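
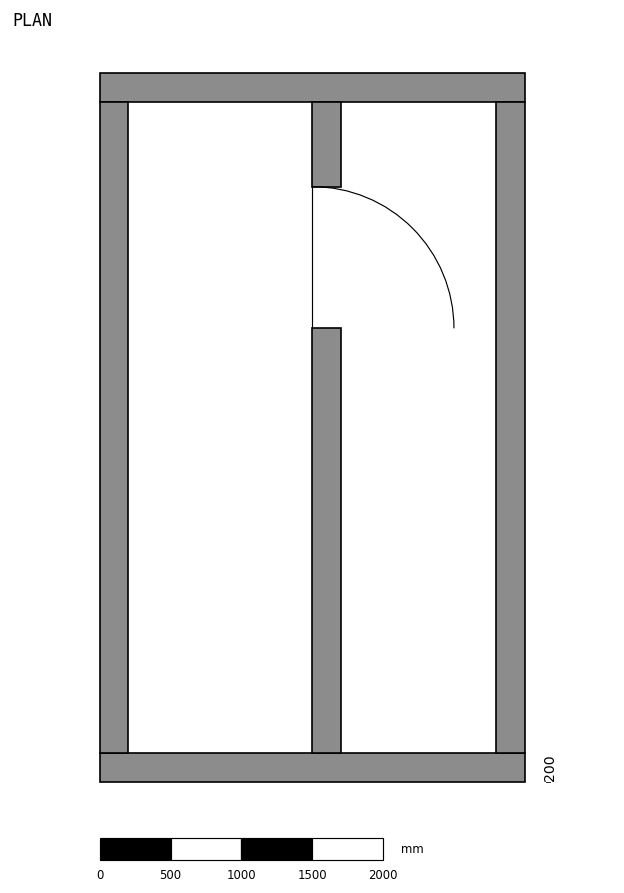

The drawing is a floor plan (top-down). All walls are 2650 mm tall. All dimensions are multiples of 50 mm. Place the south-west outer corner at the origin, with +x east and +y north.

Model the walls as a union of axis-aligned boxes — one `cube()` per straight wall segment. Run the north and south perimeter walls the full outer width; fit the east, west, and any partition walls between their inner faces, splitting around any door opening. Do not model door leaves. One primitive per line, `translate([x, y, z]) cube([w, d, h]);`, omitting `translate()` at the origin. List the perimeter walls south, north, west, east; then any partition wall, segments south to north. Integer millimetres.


cube([3000, 200, 2650]);
translate([0, 4800, 0]) cube([3000, 200, 2650]);
translate([0, 200, 0]) cube([200, 4600, 2650]);
translate([2800, 200, 0]) cube([200, 4600, 2650]);
translate([1500, 200, 0]) cube([200, 3000, 2650]);
translate([1500, 4200, 0]) cube([200, 600, 2650]);


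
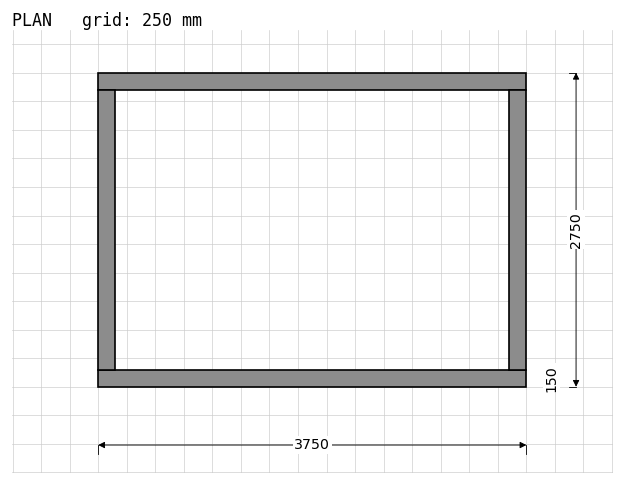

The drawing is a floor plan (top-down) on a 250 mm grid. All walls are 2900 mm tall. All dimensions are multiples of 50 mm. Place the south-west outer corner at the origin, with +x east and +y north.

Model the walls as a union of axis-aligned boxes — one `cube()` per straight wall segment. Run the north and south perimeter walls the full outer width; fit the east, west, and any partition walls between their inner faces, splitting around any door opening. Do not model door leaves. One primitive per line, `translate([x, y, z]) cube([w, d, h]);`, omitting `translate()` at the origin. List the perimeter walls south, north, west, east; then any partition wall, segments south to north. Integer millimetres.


cube([3750, 150, 2900]);
translate([0, 2600, 0]) cube([3750, 150, 2900]);
translate([0, 150, 0]) cube([150, 2450, 2900]);
translate([3600, 150, 0]) cube([150, 2450, 2900]);


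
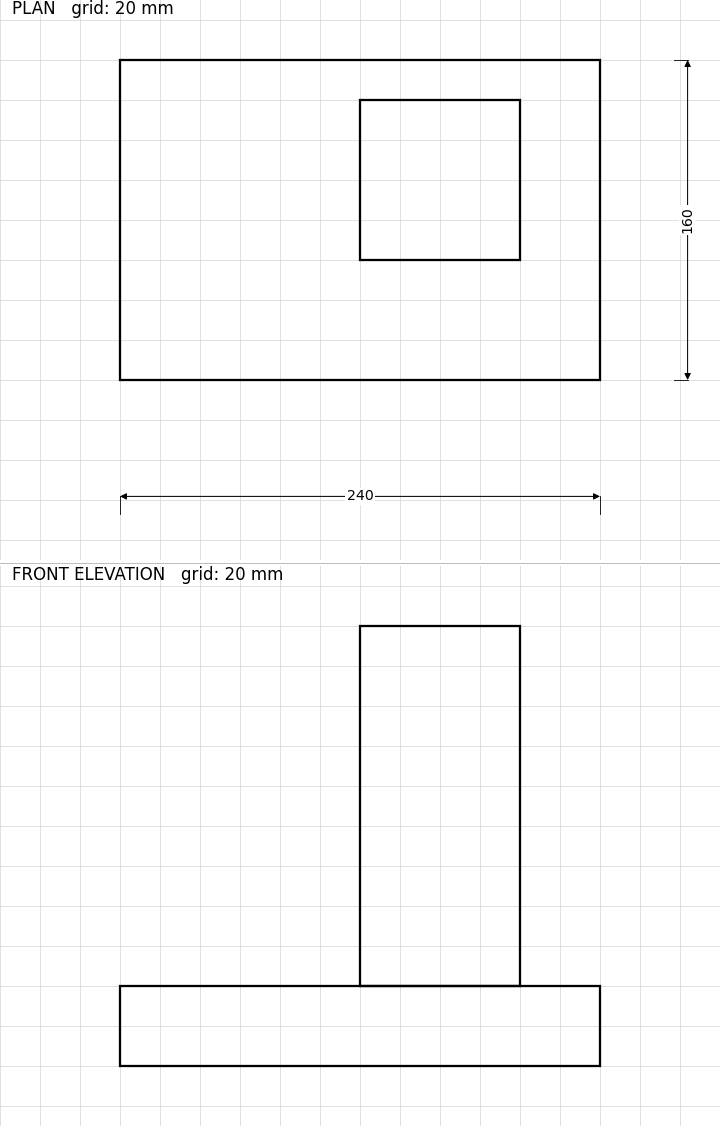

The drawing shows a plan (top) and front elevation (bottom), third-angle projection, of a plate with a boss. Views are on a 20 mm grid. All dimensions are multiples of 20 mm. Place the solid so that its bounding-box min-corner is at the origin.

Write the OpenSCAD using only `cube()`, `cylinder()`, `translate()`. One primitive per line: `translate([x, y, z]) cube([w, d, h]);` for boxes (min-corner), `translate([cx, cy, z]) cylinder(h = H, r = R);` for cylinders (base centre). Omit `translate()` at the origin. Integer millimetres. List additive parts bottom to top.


cube([240, 160, 40]);
translate([120, 60, 40]) cube([80, 80, 180]);


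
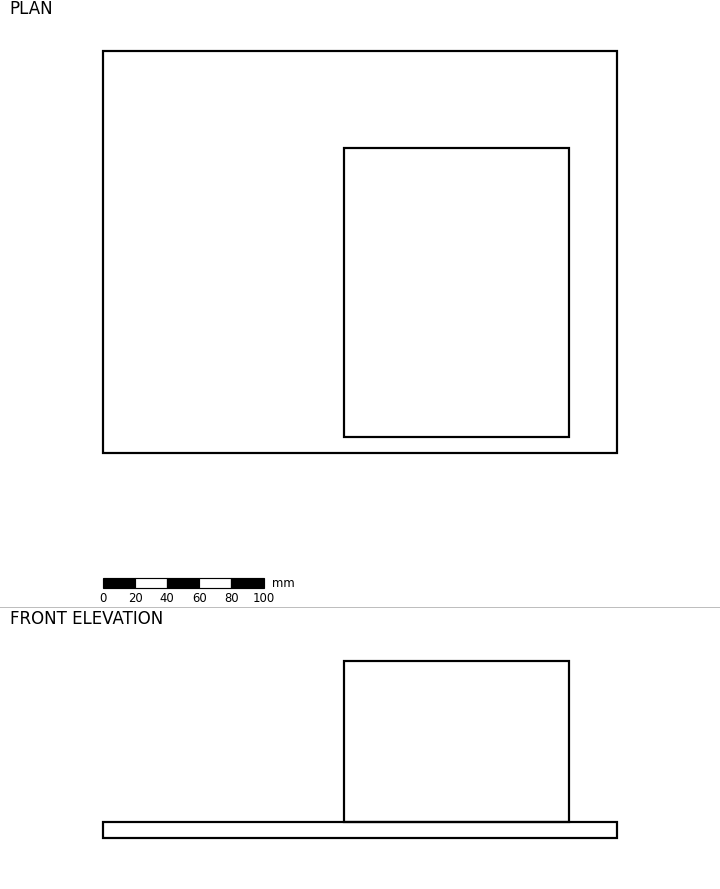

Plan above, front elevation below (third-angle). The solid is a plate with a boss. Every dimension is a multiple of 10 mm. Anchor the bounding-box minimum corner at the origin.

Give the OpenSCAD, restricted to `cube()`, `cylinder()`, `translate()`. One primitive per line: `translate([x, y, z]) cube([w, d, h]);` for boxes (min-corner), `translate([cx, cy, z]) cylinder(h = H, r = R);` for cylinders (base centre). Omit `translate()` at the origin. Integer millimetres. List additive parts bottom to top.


cube([320, 250, 10]);
translate([150, 10, 10]) cube([140, 180, 100]);


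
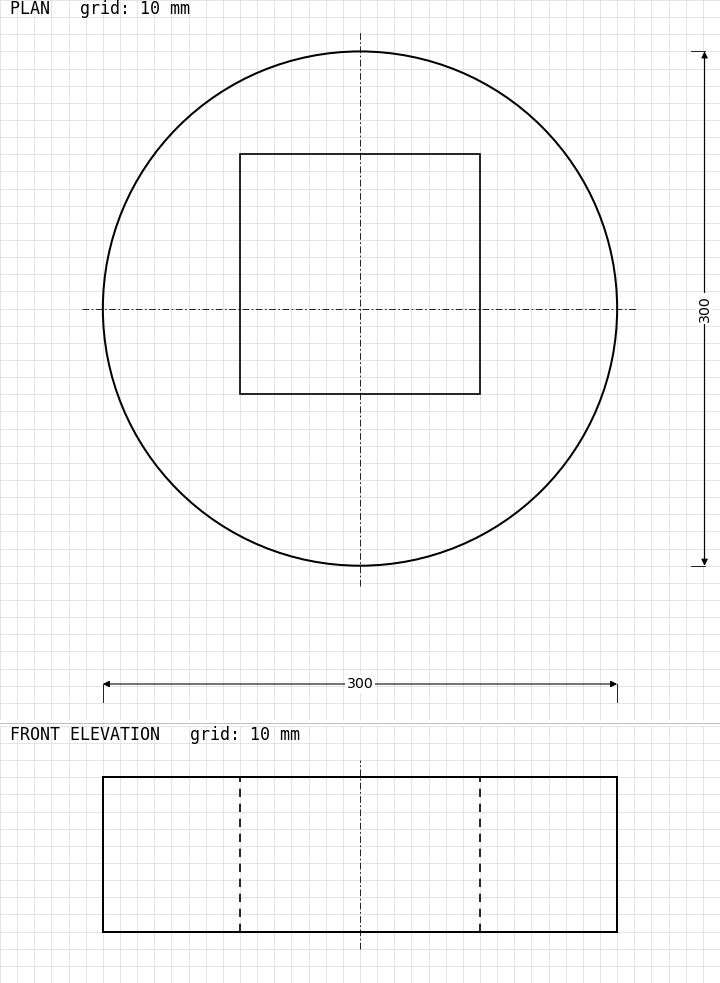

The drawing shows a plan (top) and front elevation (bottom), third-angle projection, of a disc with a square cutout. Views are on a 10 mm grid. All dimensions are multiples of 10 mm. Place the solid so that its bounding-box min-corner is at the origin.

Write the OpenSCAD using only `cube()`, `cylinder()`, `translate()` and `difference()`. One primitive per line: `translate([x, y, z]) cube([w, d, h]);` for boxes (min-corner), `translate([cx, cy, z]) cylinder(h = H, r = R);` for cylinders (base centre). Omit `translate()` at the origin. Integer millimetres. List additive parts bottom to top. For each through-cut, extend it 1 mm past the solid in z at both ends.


difference() {
  translate([150, 150, 0]) cylinder(h = 90, r = 150);
  translate([80, 100, -1]) cube([140, 140, 92]);
}


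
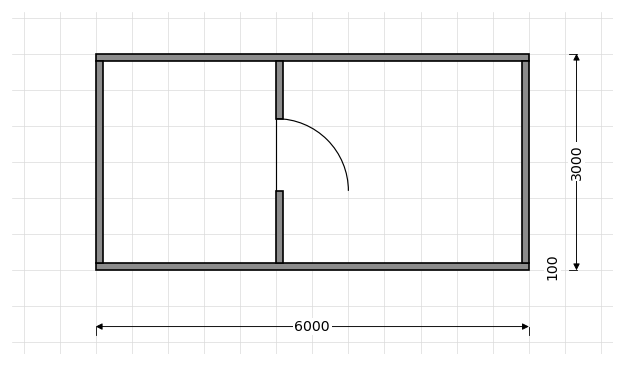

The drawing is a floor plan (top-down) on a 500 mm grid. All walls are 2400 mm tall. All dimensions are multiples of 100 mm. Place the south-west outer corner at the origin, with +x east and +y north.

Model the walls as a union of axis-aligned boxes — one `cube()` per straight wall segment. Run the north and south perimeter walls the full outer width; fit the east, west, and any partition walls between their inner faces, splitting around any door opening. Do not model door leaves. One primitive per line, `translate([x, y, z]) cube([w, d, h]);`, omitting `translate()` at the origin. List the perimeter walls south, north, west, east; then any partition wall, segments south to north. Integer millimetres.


cube([6000, 100, 2400]);
translate([0, 2900, 0]) cube([6000, 100, 2400]);
translate([0, 100, 0]) cube([100, 2800, 2400]);
translate([5900, 100, 0]) cube([100, 2800, 2400]);
translate([2500, 100, 0]) cube([100, 1000, 2400]);
translate([2500, 2100, 0]) cube([100, 800, 2400]);


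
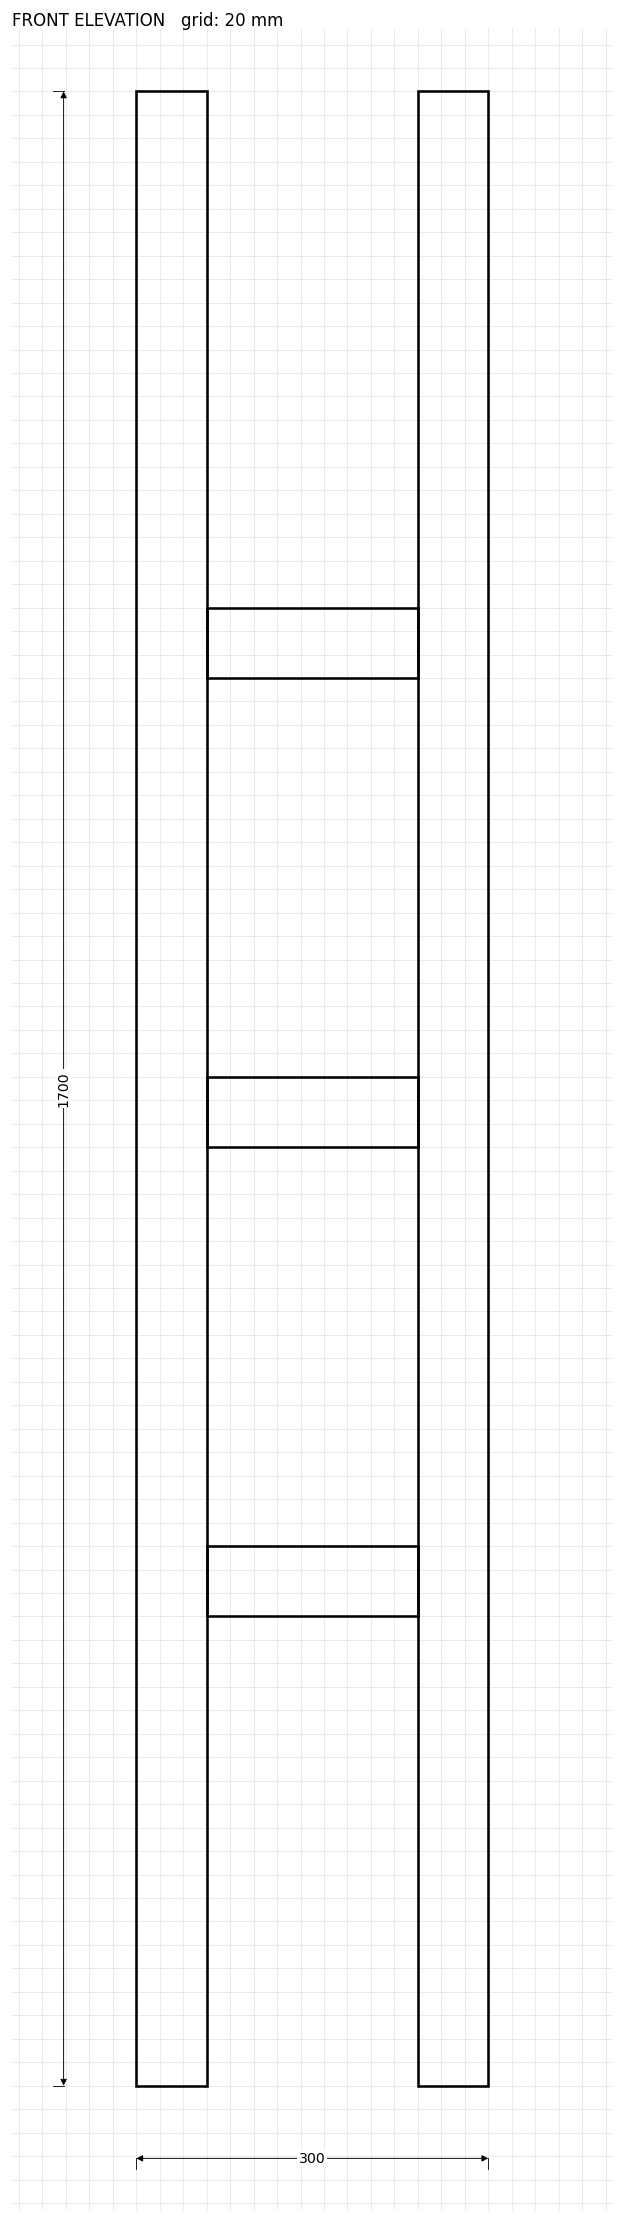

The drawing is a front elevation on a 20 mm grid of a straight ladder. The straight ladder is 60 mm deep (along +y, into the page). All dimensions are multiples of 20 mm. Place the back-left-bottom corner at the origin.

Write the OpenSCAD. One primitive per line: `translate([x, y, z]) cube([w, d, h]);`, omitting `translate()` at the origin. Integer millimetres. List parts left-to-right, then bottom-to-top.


cube([60, 60, 1700]);
translate([60, 0, 400]) cube([180, 60, 60]);
translate([60, 0, 800]) cube([180, 60, 60]);
translate([60, 0, 1200]) cube([180, 60, 60]);
translate([240, 0, 0]) cube([60, 60, 1700]);


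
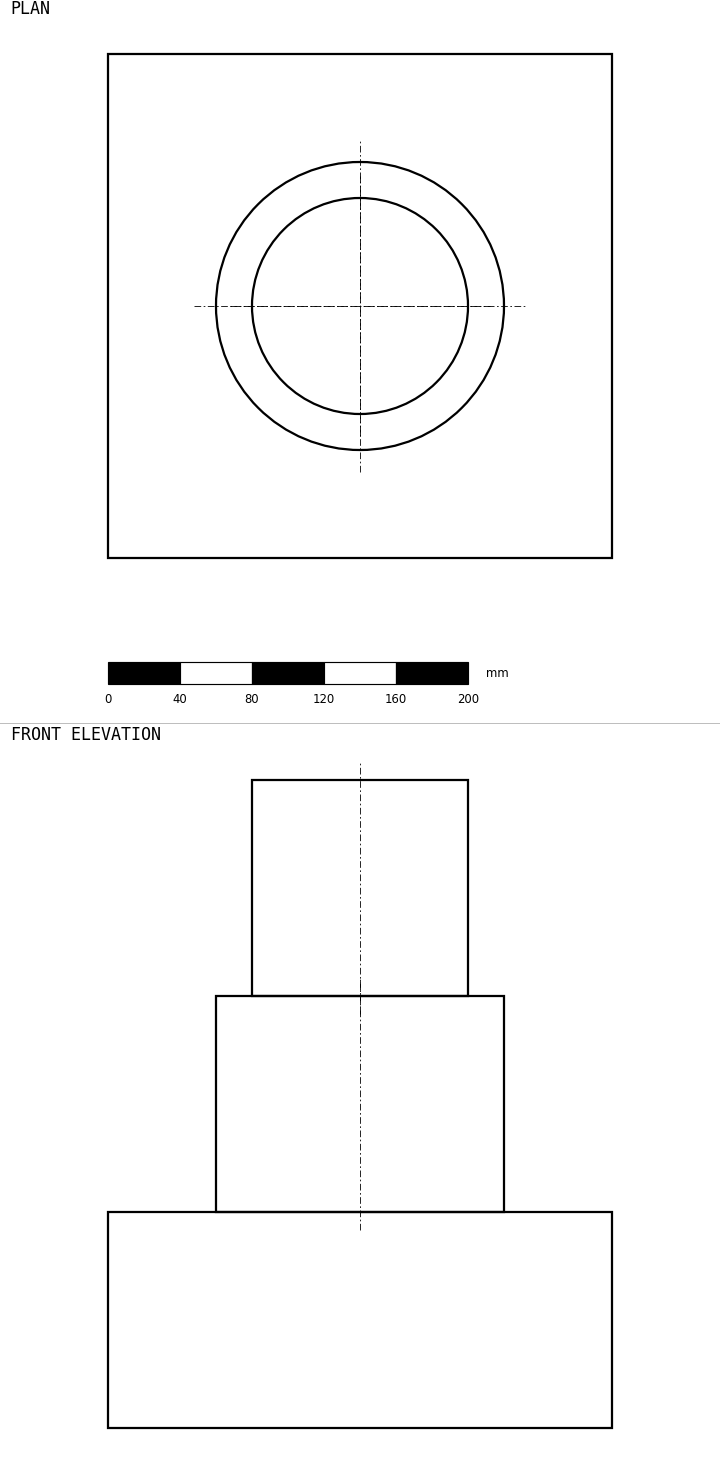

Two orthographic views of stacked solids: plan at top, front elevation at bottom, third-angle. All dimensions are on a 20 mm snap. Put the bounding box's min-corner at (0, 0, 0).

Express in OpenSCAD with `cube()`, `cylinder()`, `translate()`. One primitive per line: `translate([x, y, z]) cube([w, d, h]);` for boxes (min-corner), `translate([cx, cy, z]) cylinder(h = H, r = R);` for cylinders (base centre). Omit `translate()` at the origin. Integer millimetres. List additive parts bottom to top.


cube([280, 280, 120]);
translate([140, 140, 120]) cylinder(h = 120, r = 80);
translate([140, 140, 240]) cylinder(h = 120, r = 60);


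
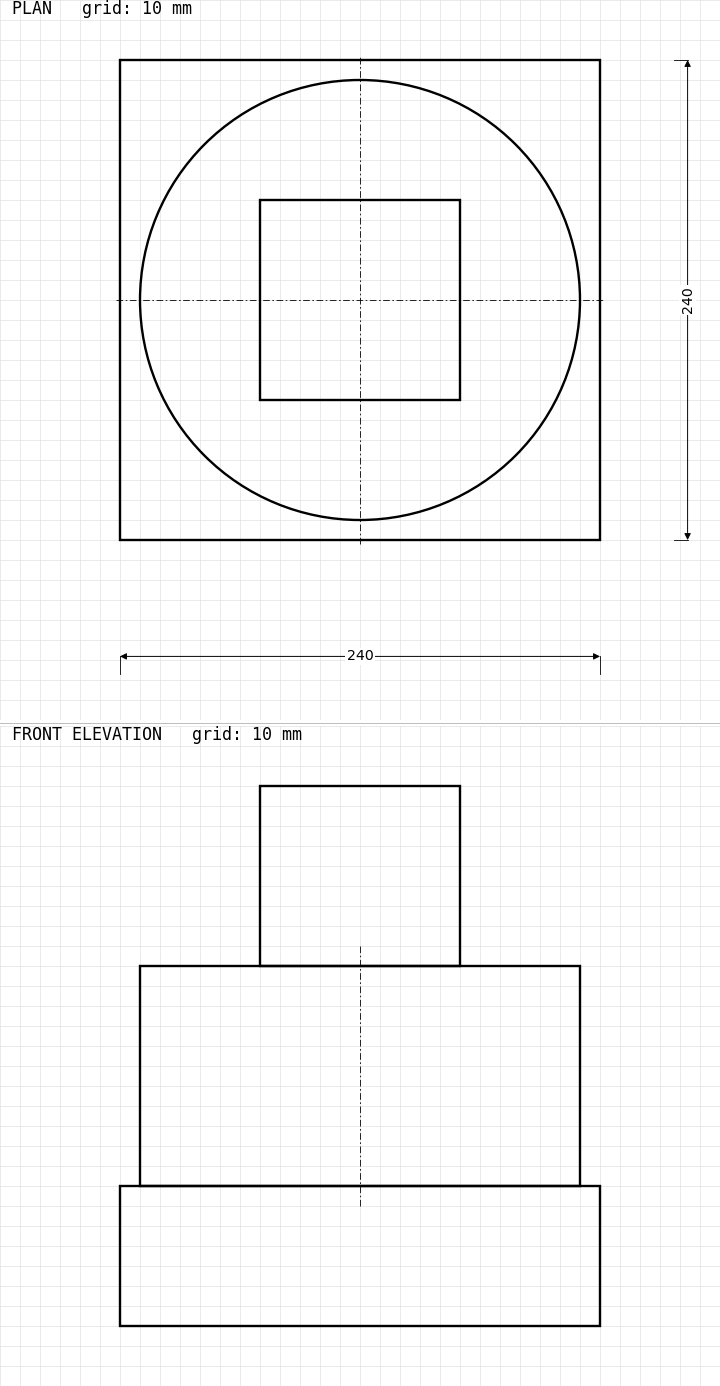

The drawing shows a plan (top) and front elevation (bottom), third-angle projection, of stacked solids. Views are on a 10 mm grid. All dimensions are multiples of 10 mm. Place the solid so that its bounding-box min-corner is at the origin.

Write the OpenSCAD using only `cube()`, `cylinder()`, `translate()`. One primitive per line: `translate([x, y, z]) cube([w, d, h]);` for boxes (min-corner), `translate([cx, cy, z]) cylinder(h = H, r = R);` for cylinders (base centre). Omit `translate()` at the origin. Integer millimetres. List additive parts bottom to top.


cube([240, 240, 70]);
translate([120, 120, 70]) cylinder(h = 110, r = 110);
translate([70, 70, 180]) cube([100, 100, 90]);


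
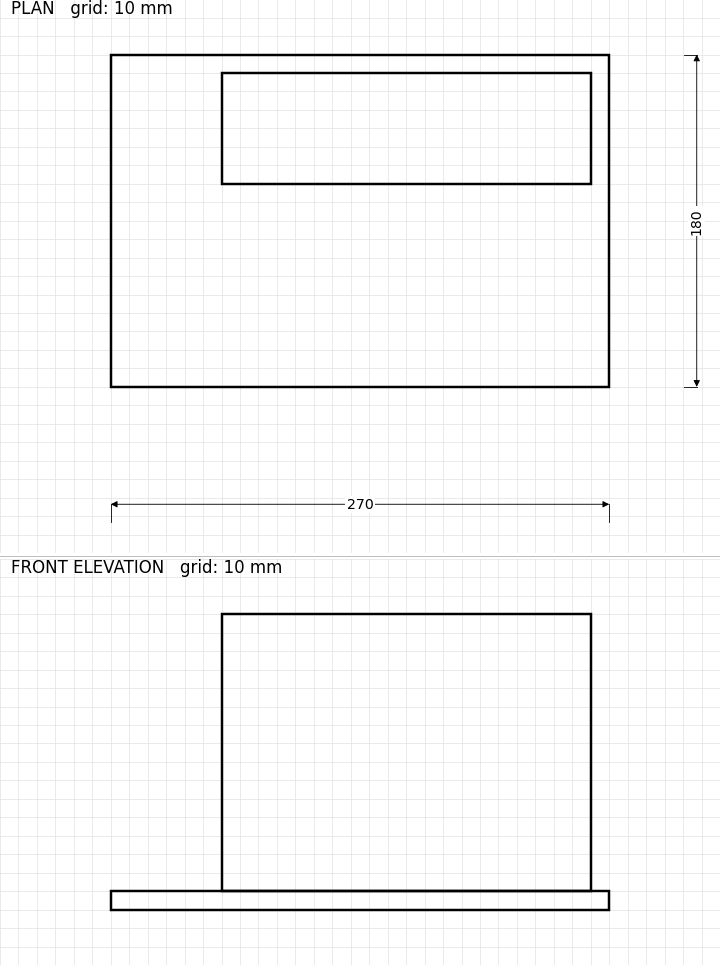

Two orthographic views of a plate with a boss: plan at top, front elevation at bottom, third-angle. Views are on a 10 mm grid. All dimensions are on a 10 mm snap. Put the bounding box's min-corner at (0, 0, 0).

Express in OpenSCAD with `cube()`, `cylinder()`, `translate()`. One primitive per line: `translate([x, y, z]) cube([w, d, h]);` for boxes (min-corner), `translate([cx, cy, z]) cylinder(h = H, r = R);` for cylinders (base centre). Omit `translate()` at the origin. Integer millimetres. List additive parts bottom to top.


cube([270, 180, 10]);
translate([60, 110, 10]) cube([200, 60, 150]);


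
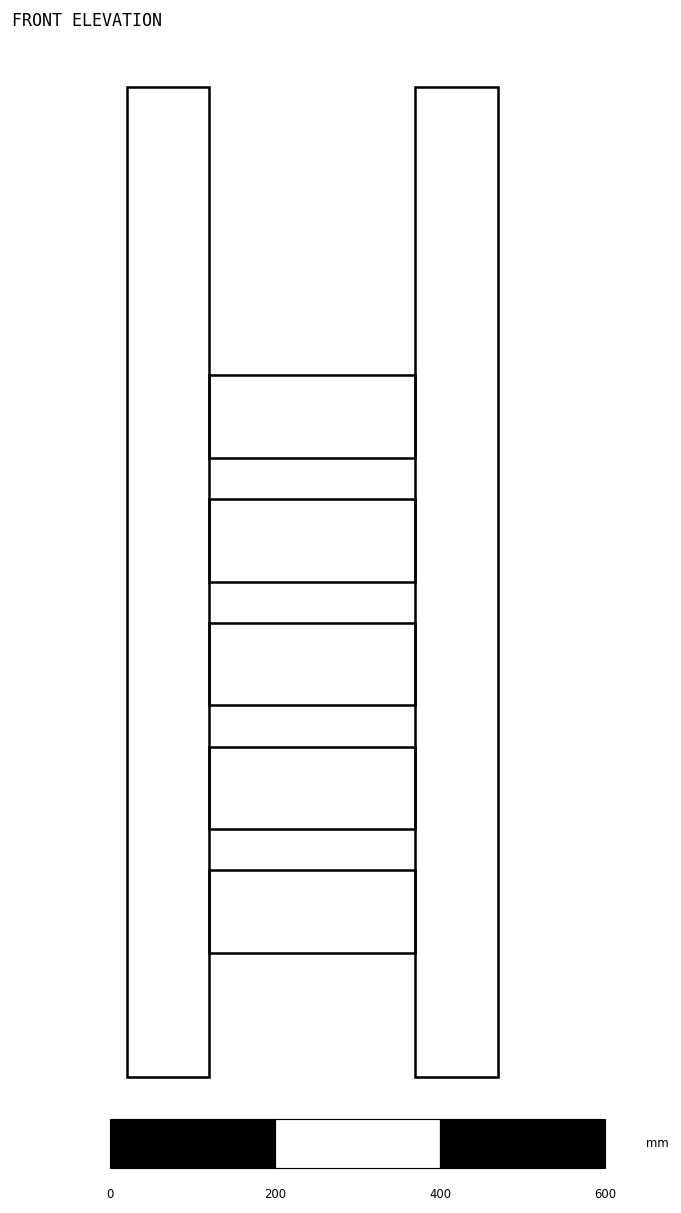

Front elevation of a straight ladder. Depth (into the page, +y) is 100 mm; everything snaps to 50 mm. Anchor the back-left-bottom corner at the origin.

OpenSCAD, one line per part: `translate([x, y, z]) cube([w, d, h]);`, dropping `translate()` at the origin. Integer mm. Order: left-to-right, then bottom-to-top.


cube([100, 100, 1200]);
translate([100, 0, 150]) cube([250, 100, 100]);
translate([100, 0, 300]) cube([250, 100, 100]);
translate([100, 0, 450]) cube([250, 100, 100]);
translate([100, 0, 600]) cube([250, 100, 100]);
translate([100, 0, 750]) cube([250, 100, 100]);
translate([350, 0, 0]) cube([100, 100, 1200]);


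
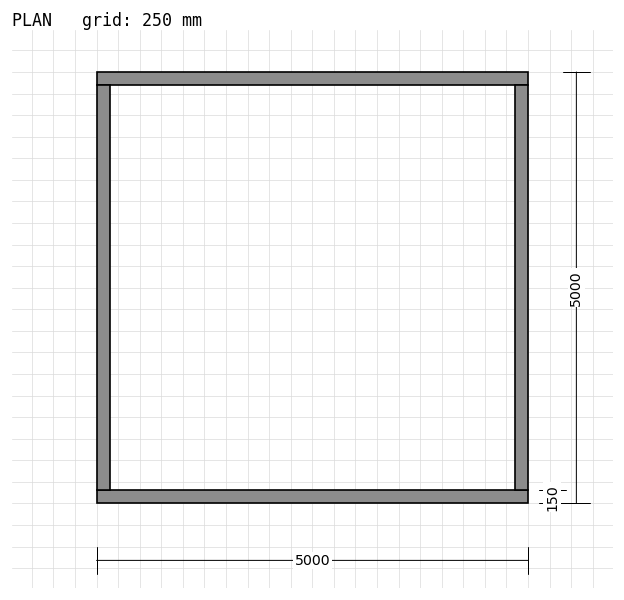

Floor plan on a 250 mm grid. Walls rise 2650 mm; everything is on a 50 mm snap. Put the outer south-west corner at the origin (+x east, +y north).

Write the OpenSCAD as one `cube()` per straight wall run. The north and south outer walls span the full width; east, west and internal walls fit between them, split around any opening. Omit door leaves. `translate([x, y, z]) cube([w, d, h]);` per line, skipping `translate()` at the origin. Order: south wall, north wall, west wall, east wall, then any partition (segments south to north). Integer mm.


cube([5000, 150, 2650]);
translate([0, 4850, 0]) cube([5000, 150, 2650]);
translate([0, 150, 0]) cube([150, 4700, 2650]);
translate([4850, 150, 0]) cube([150, 4700, 2650]);


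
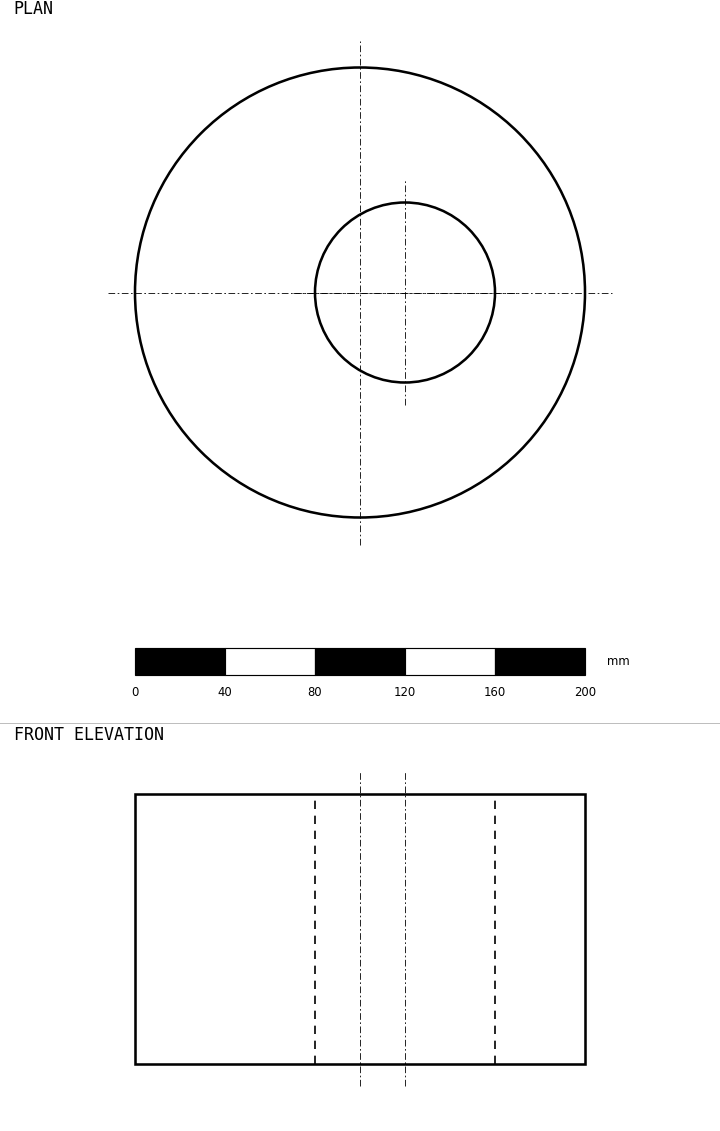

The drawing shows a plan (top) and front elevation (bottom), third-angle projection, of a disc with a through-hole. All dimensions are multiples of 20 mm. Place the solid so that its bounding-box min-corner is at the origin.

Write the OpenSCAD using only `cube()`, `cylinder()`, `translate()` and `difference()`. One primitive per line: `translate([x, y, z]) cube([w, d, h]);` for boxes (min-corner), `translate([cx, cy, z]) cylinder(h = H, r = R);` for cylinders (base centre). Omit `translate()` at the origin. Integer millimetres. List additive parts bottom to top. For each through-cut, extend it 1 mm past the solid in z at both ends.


difference() {
  translate([100, 100, 0]) cylinder(h = 120, r = 100);
  translate([120, 100, -1]) cylinder(h = 122, r = 40);
}


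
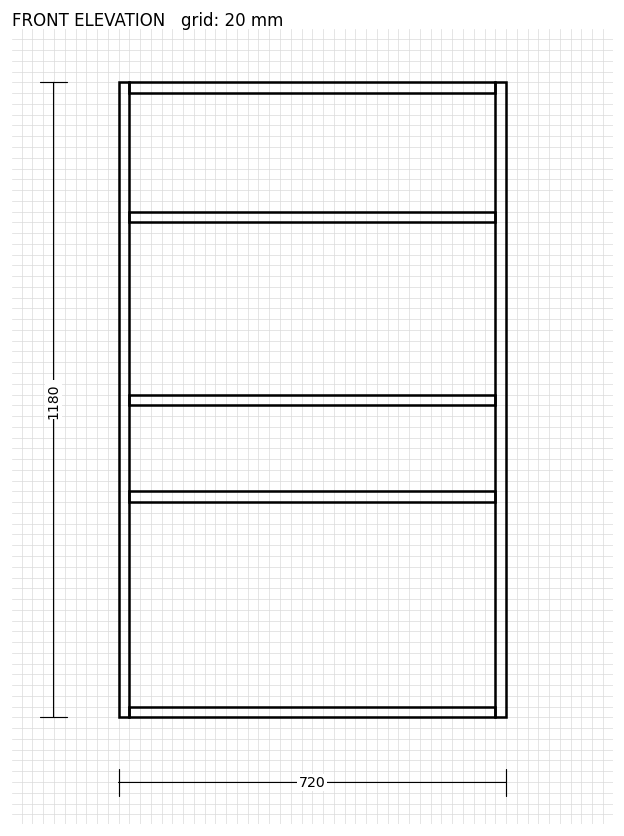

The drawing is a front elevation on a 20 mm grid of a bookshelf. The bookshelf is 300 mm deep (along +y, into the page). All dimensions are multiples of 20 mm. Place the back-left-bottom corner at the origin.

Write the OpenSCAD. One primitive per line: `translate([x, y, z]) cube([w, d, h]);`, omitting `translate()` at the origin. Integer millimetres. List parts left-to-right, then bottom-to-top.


cube([20, 300, 1180]);
translate([20, 0, 0]) cube([680, 300, 20]);
translate([20, 0, 400]) cube([680, 300, 20]);
translate([20, 0, 580]) cube([680, 300, 20]);
translate([20, 0, 920]) cube([680, 300, 20]);
translate([20, 0, 1160]) cube([680, 300, 20]);
translate([700, 0, 0]) cube([20, 300, 1180]);


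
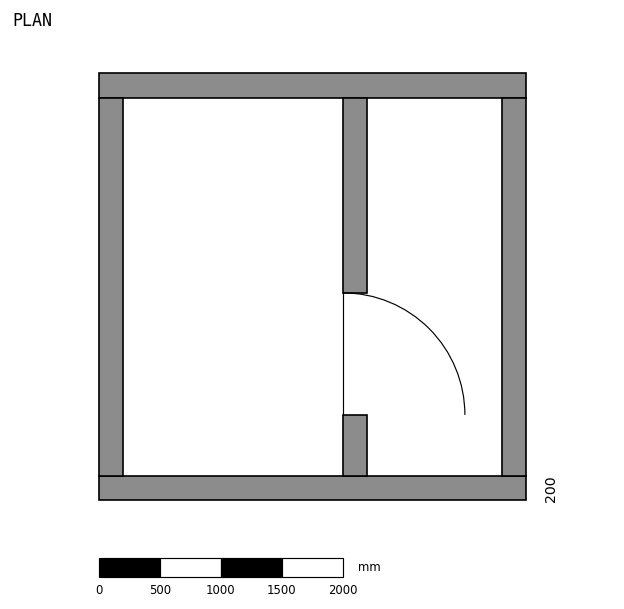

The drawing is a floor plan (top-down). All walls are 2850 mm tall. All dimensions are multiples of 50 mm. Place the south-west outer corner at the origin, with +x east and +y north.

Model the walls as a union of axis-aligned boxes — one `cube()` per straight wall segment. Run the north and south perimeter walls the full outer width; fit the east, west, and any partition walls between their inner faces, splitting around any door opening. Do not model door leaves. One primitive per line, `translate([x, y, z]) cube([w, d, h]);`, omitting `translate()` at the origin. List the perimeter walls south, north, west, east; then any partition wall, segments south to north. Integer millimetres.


cube([3500, 200, 2850]);
translate([0, 3300, 0]) cube([3500, 200, 2850]);
translate([0, 200, 0]) cube([200, 3100, 2850]);
translate([3300, 200, 0]) cube([200, 3100, 2850]);
translate([2000, 200, 0]) cube([200, 500, 2850]);
translate([2000, 1700, 0]) cube([200, 1600, 2850]);


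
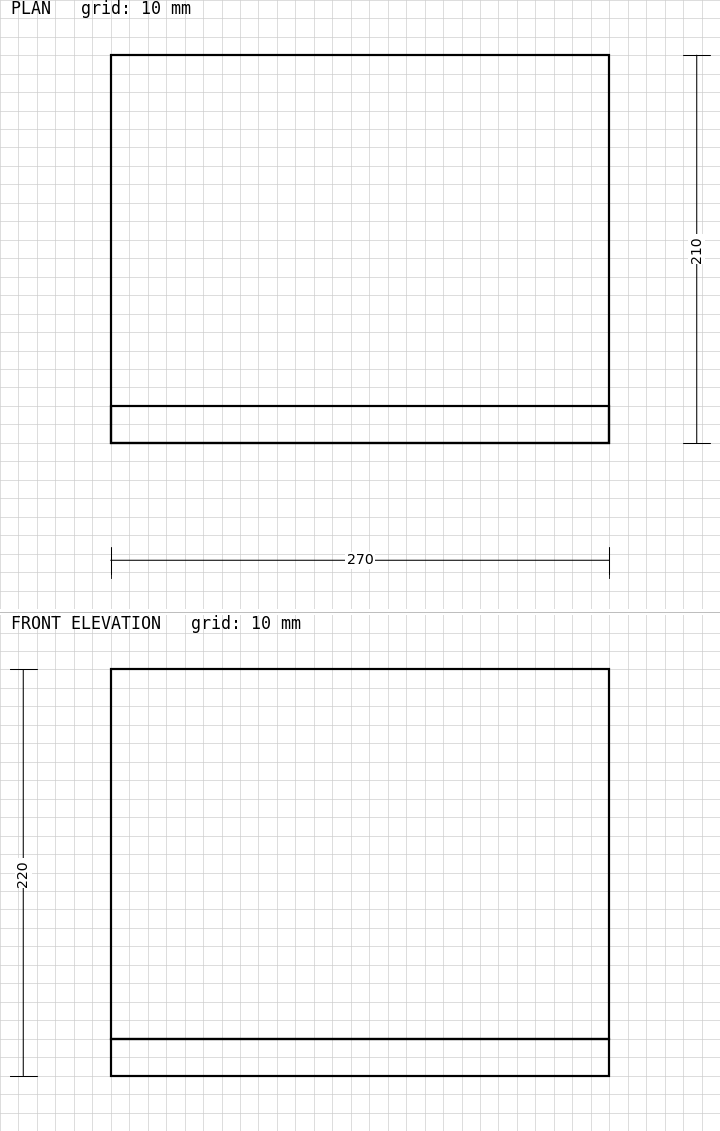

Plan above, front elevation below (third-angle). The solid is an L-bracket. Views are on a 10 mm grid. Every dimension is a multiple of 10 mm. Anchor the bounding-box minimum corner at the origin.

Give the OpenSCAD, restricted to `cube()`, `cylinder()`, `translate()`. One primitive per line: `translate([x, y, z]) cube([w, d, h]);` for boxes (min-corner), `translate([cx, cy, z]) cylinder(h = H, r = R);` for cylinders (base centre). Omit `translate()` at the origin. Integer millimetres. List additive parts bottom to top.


cube([270, 210, 20]);
translate([0, 0, 20]) cube([270, 20, 200]);


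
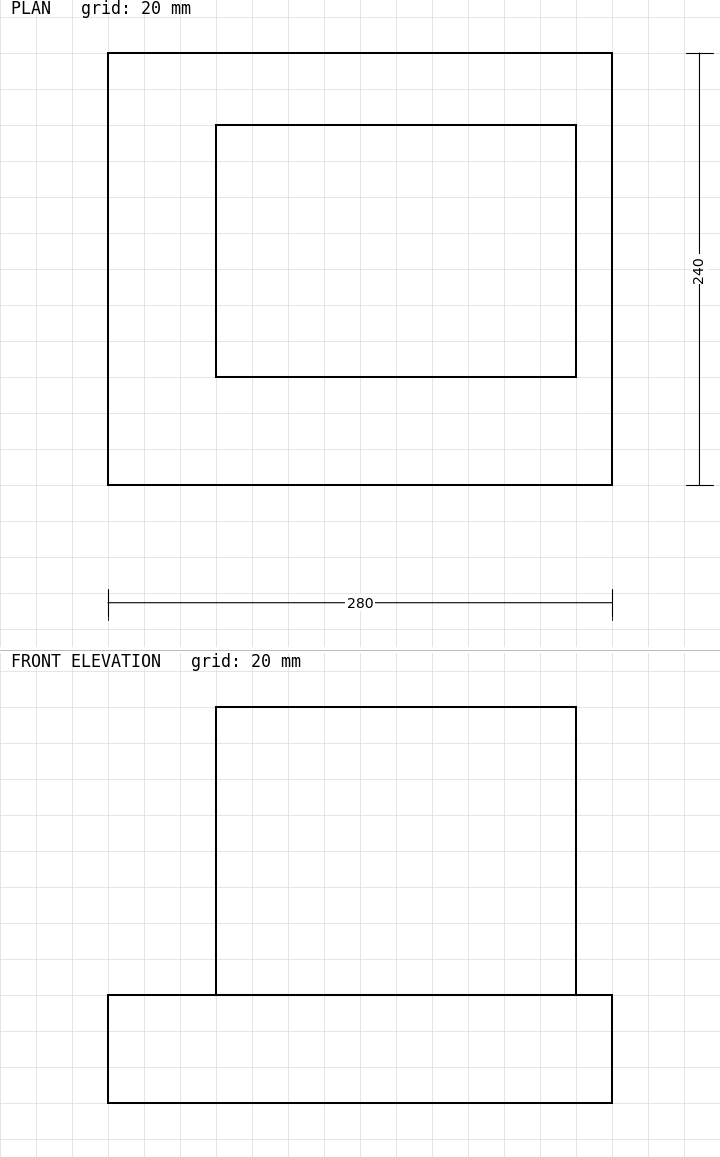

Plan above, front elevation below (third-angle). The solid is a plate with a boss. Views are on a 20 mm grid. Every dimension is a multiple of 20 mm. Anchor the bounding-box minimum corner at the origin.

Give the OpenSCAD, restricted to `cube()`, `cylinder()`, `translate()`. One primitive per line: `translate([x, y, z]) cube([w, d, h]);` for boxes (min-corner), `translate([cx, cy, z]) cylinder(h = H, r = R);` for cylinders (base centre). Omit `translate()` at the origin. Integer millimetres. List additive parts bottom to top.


cube([280, 240, 60]);
translate([60, 60, 60]) cube([200, 140, 160]);


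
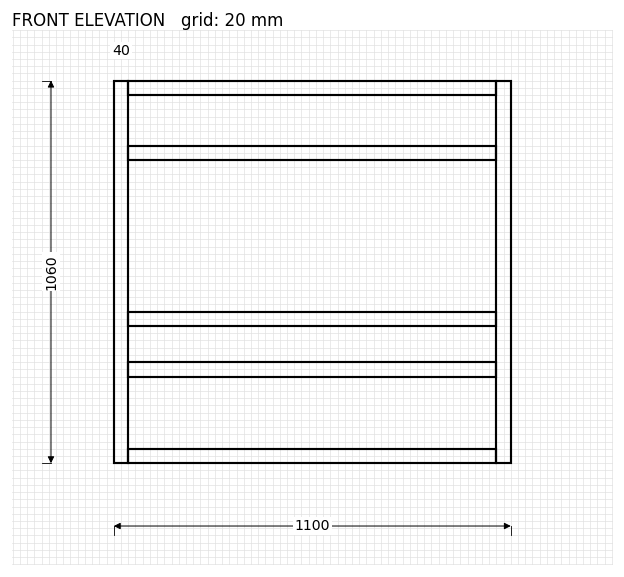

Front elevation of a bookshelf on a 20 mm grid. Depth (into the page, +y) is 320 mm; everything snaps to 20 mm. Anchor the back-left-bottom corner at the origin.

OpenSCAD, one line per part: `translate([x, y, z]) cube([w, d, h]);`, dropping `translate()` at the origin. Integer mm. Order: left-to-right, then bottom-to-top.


cube([40, 320, 1060]);
translate([40, 0, 0]) cube([1020, 320, 40]);
translate([40, 0, 240]) cube([1020, 320, 40]);
translate([40, 0, 380]) cube([1020, 320, 40]);
translate([40, 0, 840]) cube([1020, 320, 40]);
translate([40, 0, 1020]) cube([1020, 320, 40]);
translate([1060, 0, 0]) cube([40, 320, 1060]);


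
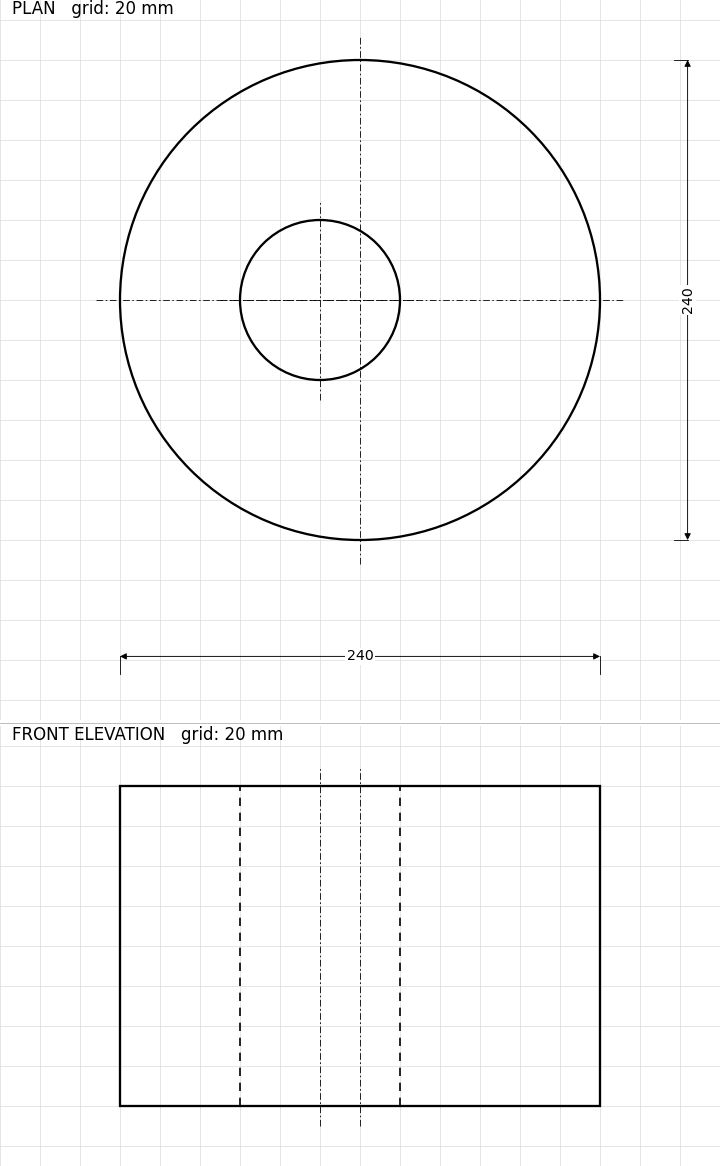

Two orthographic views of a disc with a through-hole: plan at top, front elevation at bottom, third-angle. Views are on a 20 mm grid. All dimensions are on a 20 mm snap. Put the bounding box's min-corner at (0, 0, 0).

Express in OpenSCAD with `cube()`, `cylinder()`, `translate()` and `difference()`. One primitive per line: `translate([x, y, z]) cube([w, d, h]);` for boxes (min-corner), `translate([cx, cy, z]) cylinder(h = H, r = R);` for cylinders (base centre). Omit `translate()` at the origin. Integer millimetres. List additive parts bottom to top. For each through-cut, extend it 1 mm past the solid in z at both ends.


difference() {
  translate([120, 120, 0]) cylinder(h = 160, r = 120);
  translate([100, 120, -1]) cylinder(h = 162, r = 40);
}


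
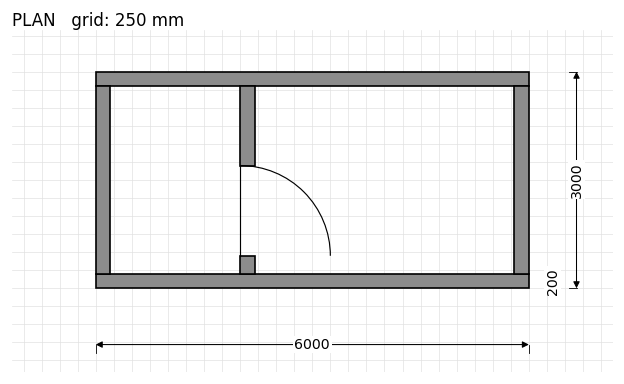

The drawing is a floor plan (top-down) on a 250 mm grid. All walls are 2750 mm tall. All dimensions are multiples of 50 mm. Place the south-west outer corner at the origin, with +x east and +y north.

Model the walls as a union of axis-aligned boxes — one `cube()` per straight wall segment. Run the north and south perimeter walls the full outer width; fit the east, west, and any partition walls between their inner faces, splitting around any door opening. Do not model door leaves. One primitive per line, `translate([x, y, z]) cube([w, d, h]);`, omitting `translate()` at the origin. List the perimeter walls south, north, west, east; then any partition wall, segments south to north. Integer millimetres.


cube([6000, 200, 2750]);
translate([0, 2800, 0]) cube([6000, 200, 2750]);
translate([0, 200, 0]) cube([200, 2600, 2750]);
translate([5800, 200, 0]) cube([200, 2600, 2750]);
translate([2000, 200, 0]) cube([200, 250, 2750]);
translate([2000, 1700, 0]) cube([200, 1100, 2750]);


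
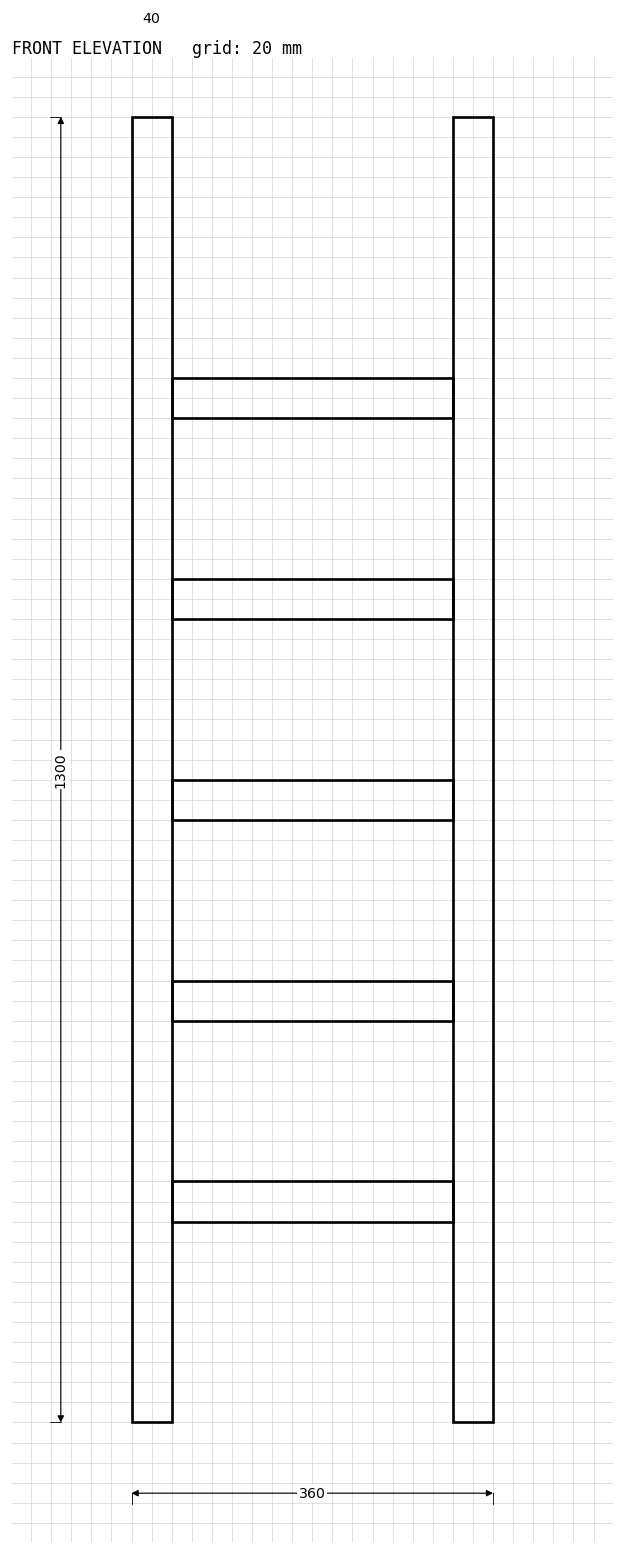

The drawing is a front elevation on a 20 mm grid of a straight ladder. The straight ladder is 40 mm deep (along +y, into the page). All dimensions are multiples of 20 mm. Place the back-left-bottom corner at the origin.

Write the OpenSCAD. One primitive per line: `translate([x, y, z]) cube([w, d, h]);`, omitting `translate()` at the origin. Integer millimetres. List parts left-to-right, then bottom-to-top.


cube([40, 40, 1300]);
translate([40, 0, 200]) cube([280, 40, 40]);
translate([40, 0, 400]) cube([280, 40, 40]);
translate([40, 0, 600]) cube([280, 40, 40]);
translate([40, 0, 800]) cube([280, 40, 40]);
translate([40, 0, 1000]) cube([280, 40, 40]);
translate([320, 0, 0]) cube([40, 40, 1300]);


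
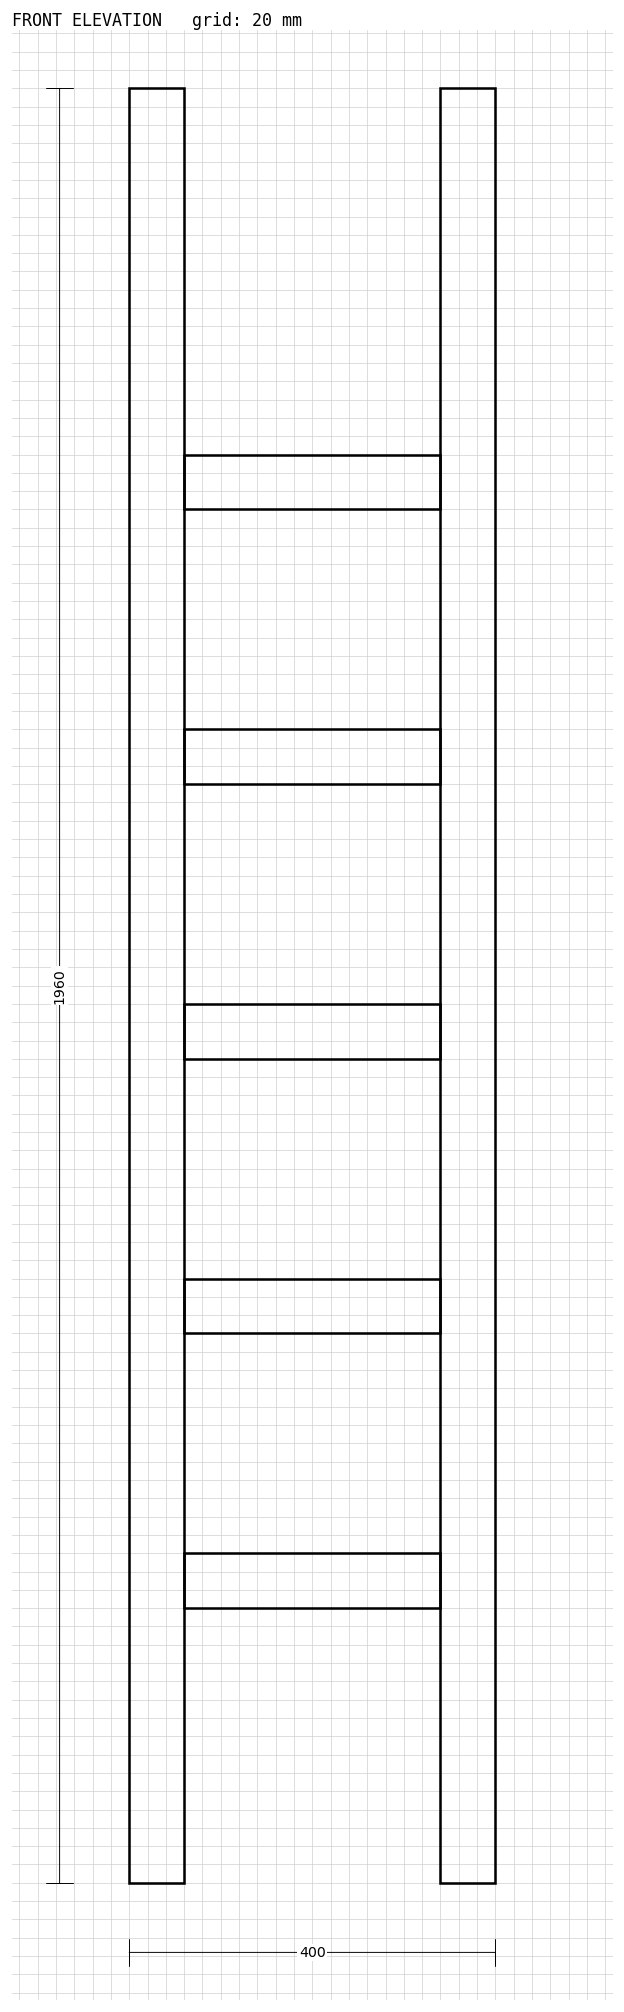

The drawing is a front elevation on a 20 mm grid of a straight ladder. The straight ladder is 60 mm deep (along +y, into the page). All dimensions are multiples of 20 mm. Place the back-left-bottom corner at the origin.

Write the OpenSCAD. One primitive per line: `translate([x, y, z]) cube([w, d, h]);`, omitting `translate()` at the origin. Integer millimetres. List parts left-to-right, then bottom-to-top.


cube([60, 60, 1960]);
translate([60, 0, 300]) cube([280, 60, 60]);
translate([60, 0, 600]) cube([280, 60, 60]);
translate([60, 0, 900]) cube([280, 60, 60]);
translate([60, 0, 1200]) cube([280, 60, 60]);
translate([60, 0, 1500]) cube([280, 60, 60]);
translate([340, 0, 0]) cube([60, 60, 1960]);


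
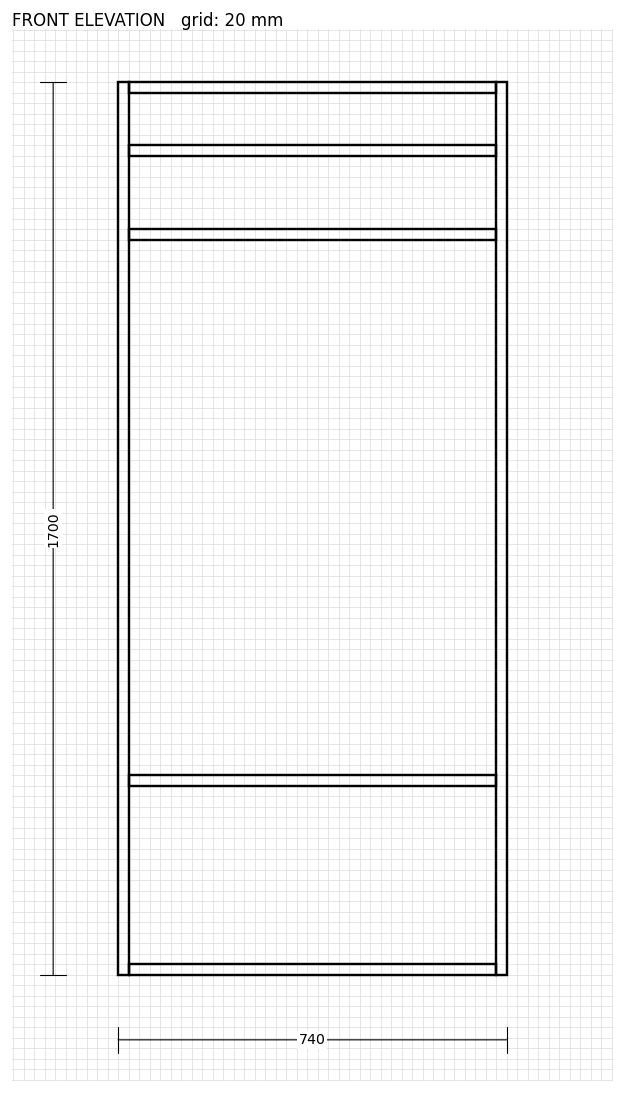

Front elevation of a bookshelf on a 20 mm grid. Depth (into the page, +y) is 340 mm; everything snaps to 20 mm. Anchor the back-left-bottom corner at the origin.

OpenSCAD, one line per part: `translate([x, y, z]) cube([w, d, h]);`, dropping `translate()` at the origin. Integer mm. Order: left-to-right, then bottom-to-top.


cube([20, 340, 1700]);
translate([20, 0, 0]) cube([700, 340, 20]);
translate([20, 0, 360]) cube([700, 340, 20]);
translate([20, 0, 1400]) cube([700, 340, 20]);
translate([20, 0, 1560]) cube([700, 340, 20]);
translate([20, 0, 1680]) cube([700, 340, 20]);
translate([720, 0, 0]) cube([20, 340, 1700]);


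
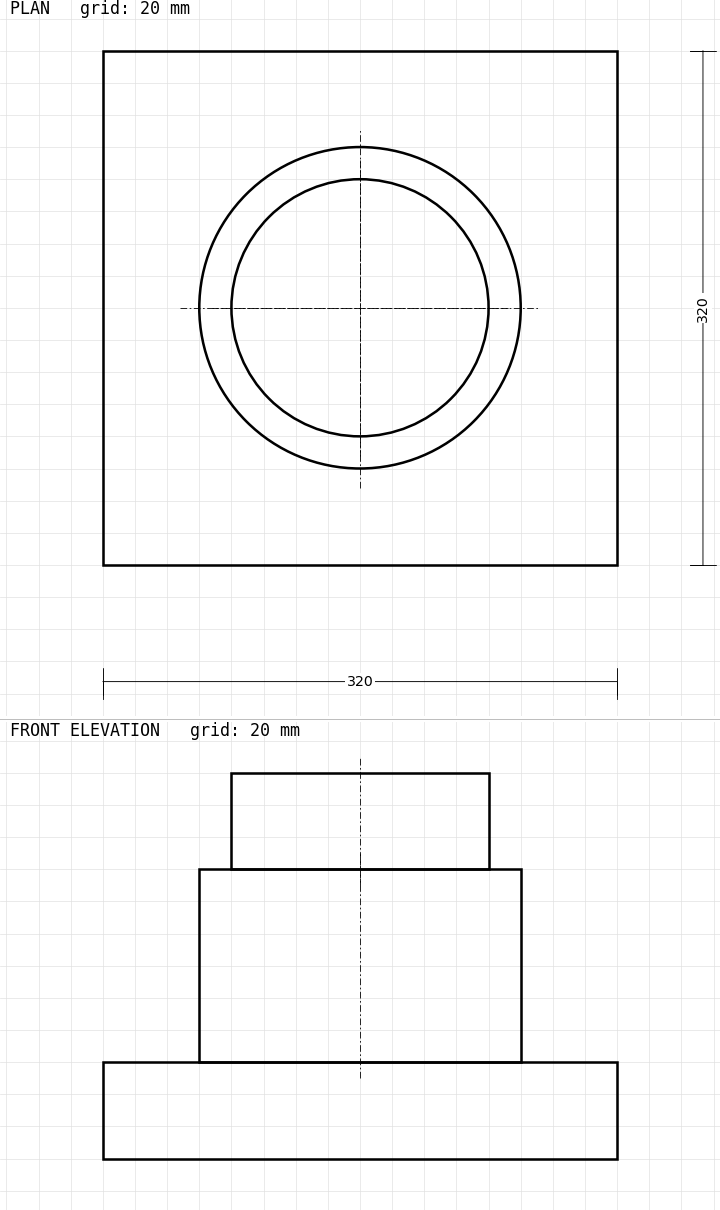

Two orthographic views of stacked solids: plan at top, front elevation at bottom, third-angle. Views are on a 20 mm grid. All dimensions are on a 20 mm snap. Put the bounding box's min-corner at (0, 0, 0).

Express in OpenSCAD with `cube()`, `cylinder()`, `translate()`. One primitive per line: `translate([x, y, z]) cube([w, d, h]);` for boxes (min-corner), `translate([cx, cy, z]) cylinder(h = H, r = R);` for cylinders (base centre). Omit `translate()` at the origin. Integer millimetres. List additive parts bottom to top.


cube([320, 320, 60]);
translate([160, 160, 60]) cylinder(h = 120, r = 100);
translate([160, 160, 180]) cylinder(h = 60, r = 80);


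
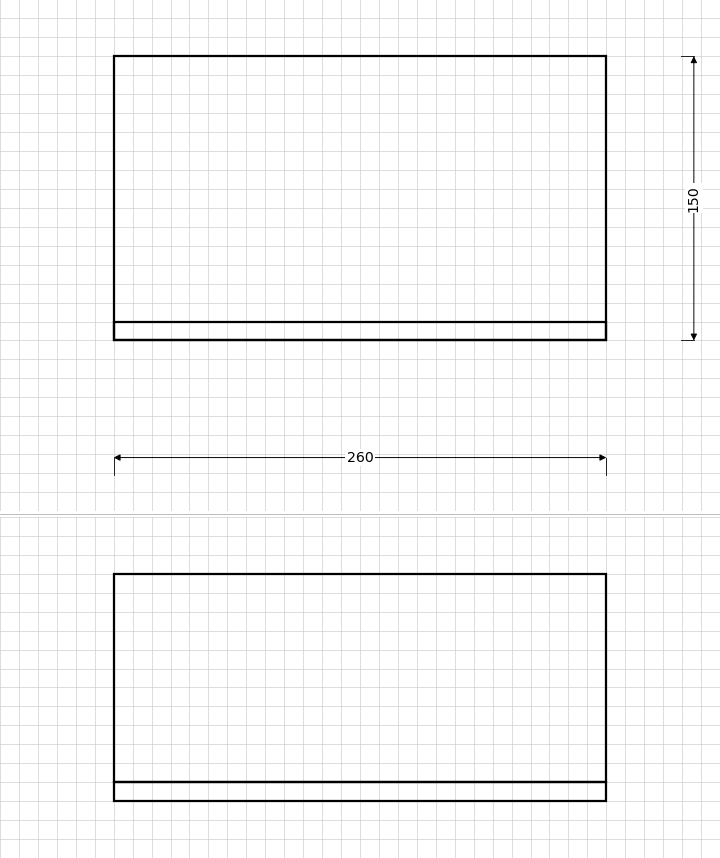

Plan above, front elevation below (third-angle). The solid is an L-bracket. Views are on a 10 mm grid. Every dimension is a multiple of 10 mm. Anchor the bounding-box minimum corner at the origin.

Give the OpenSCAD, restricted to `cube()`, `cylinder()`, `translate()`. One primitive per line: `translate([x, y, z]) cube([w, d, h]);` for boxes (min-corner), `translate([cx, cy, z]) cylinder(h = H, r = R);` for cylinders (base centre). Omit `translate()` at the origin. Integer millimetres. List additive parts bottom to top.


cube([260, 150, 10]);
translate([0, 0, 10]) cube([260, 10, 110]);


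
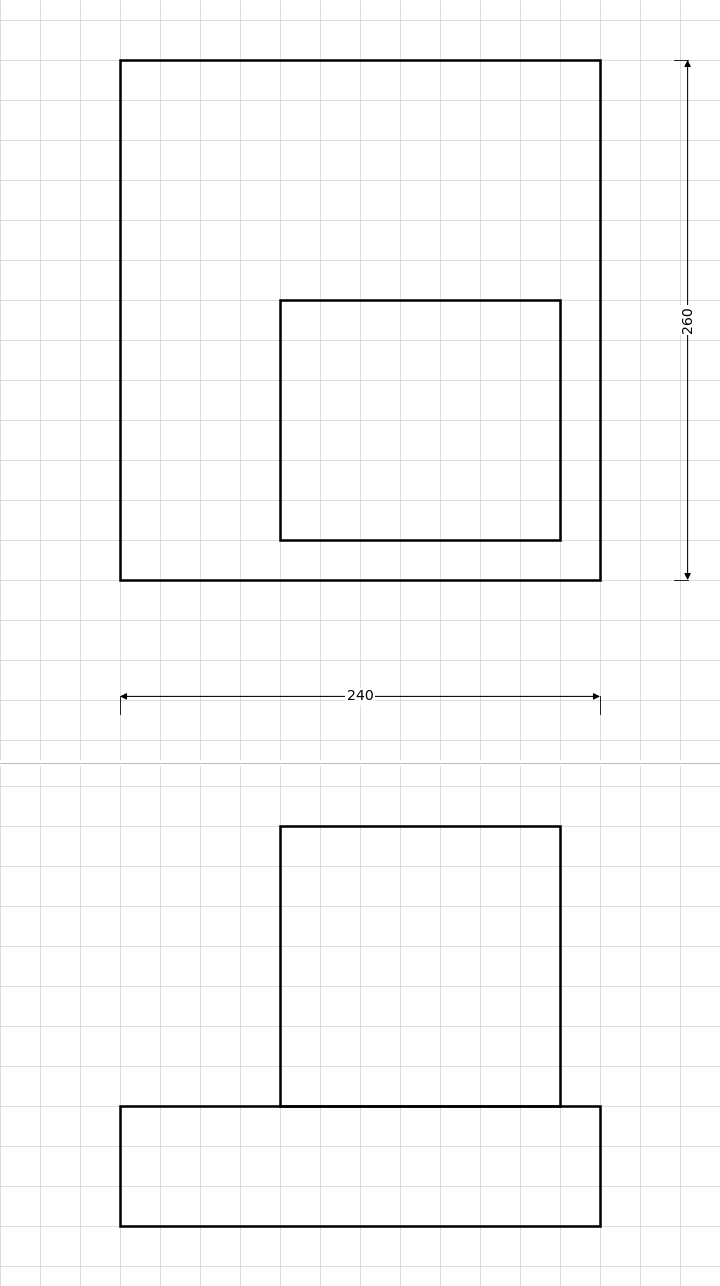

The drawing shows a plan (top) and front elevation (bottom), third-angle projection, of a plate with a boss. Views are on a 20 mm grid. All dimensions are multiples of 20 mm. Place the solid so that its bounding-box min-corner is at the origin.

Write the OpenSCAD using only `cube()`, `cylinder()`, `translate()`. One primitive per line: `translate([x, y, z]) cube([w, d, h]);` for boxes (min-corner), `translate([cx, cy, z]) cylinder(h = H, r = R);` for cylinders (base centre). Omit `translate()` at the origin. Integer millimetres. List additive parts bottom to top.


cube([240, 260, 60]);
translate([80, 20, 60]) cube([140, 120, 140]);


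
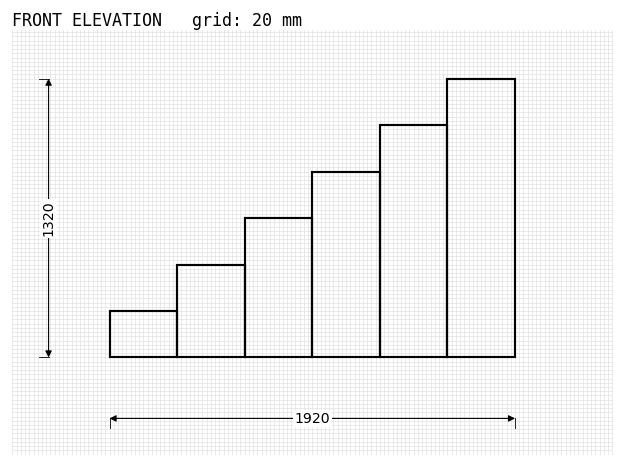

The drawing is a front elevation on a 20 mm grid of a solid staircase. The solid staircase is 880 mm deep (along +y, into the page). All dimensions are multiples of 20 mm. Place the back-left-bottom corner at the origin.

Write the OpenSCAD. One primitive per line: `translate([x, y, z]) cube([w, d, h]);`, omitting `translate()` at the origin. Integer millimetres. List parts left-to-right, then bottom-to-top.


cube([320, 880, 220]);
translate([320, 0, 0]) cube([320, 880, 440]);
translate([640, 0, 0]) cube([320, 880, 660]);
translate([960, 0, 0]) cube([320, 880, 880]);
translate([1280, 0, 0]) cube([320, 880, 1100]);
translate([1600, 0, 0]) cube([320, 880, 1320]);


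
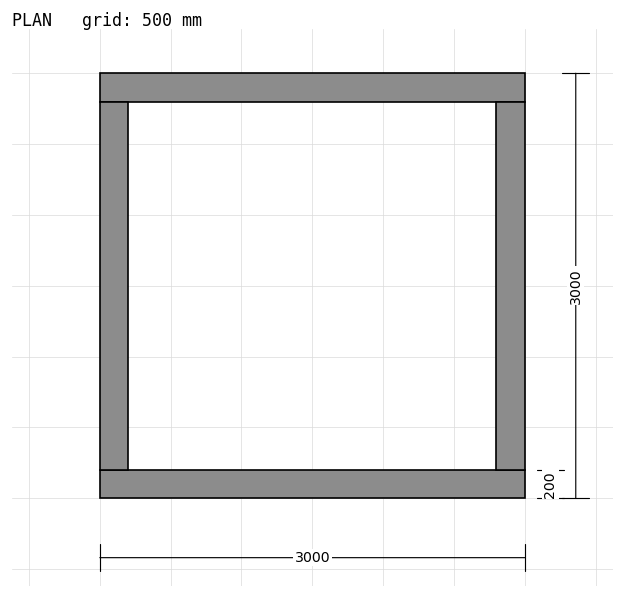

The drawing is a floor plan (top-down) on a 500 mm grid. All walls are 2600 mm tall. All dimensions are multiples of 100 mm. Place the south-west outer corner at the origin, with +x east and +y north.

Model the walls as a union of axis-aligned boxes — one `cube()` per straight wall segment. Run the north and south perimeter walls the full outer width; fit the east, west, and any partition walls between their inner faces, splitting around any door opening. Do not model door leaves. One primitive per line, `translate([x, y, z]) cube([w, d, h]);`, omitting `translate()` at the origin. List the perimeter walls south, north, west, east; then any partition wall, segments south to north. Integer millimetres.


cube([3000, 200, 2600]);
translate([0, 2800, 0]) cube([3000, 200, 2600]);
translate([0, 200, 0]) cube([200, 2600, 2600]);
translate([2800, 200, 0]) cube([200, 2600, 2600]);


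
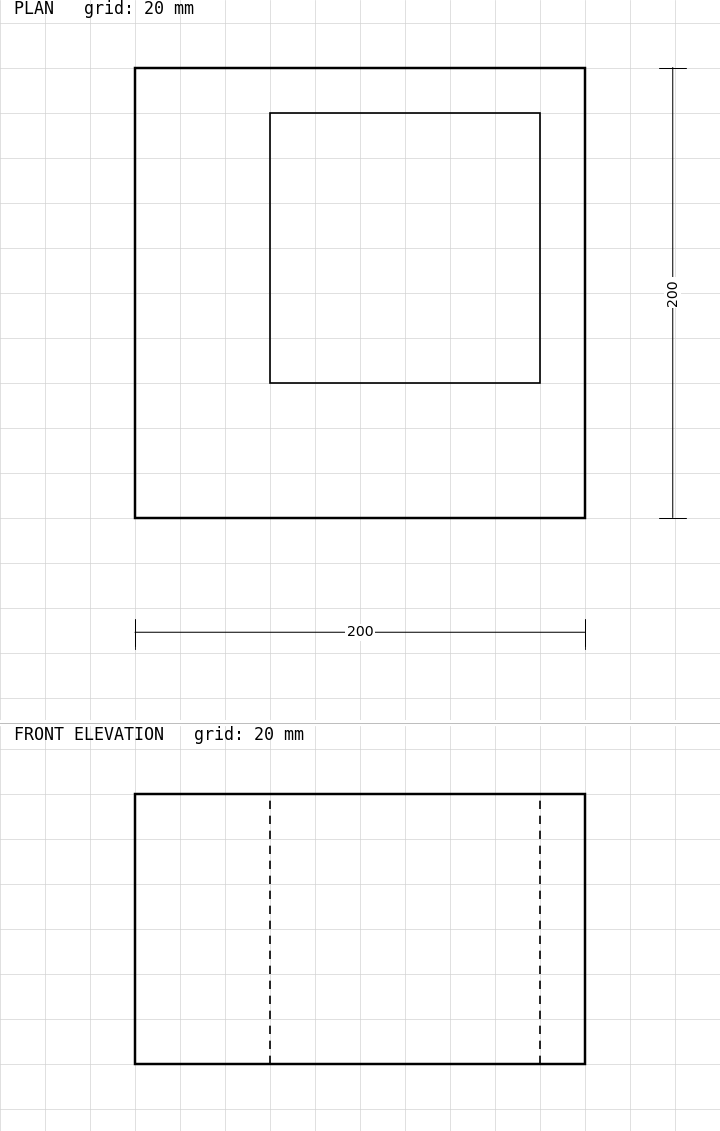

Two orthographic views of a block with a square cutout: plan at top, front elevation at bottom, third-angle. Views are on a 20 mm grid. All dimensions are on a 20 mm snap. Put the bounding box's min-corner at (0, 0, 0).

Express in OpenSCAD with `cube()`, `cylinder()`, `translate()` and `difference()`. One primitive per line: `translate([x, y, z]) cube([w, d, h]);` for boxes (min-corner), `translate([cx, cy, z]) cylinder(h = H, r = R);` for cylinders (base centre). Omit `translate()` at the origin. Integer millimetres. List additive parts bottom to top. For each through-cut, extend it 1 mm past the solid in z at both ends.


difference() {
  cube([200, 200, 120]);
  translate([60, 60, -1]) cube([120, 120, 122]);
}


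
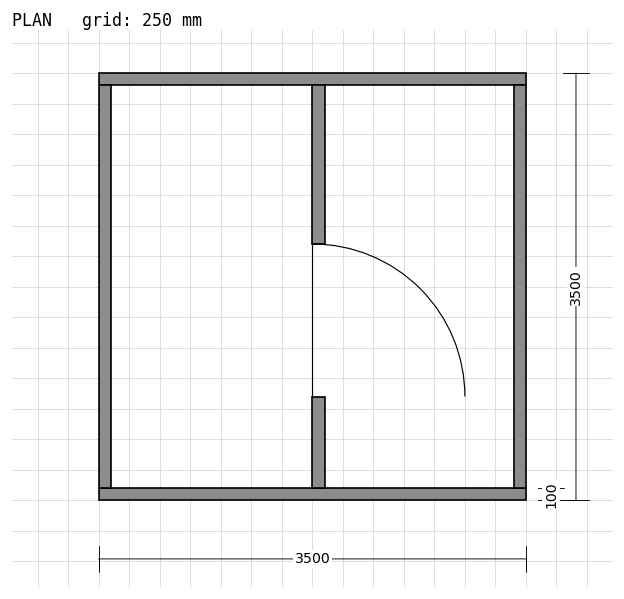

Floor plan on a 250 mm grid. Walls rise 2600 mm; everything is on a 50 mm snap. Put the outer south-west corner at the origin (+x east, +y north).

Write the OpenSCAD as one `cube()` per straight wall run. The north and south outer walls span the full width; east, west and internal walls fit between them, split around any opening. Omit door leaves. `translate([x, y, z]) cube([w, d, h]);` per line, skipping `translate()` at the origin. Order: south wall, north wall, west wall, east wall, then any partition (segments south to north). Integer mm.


cube([3500, 100, 2600]);
translate([0, 3400, 0]) cube([3500, 100, 2600]);
translate([0, 100, 0]) cube([100, 3300, 2600]);
translate([3400, 100, 0]) cube([100, 3300, 2600]);
translate([1750, 100, 0]) cube([100, 750, 2600]);
translate([1750, 2100, 0]) cube([100, 1300, 2600]);


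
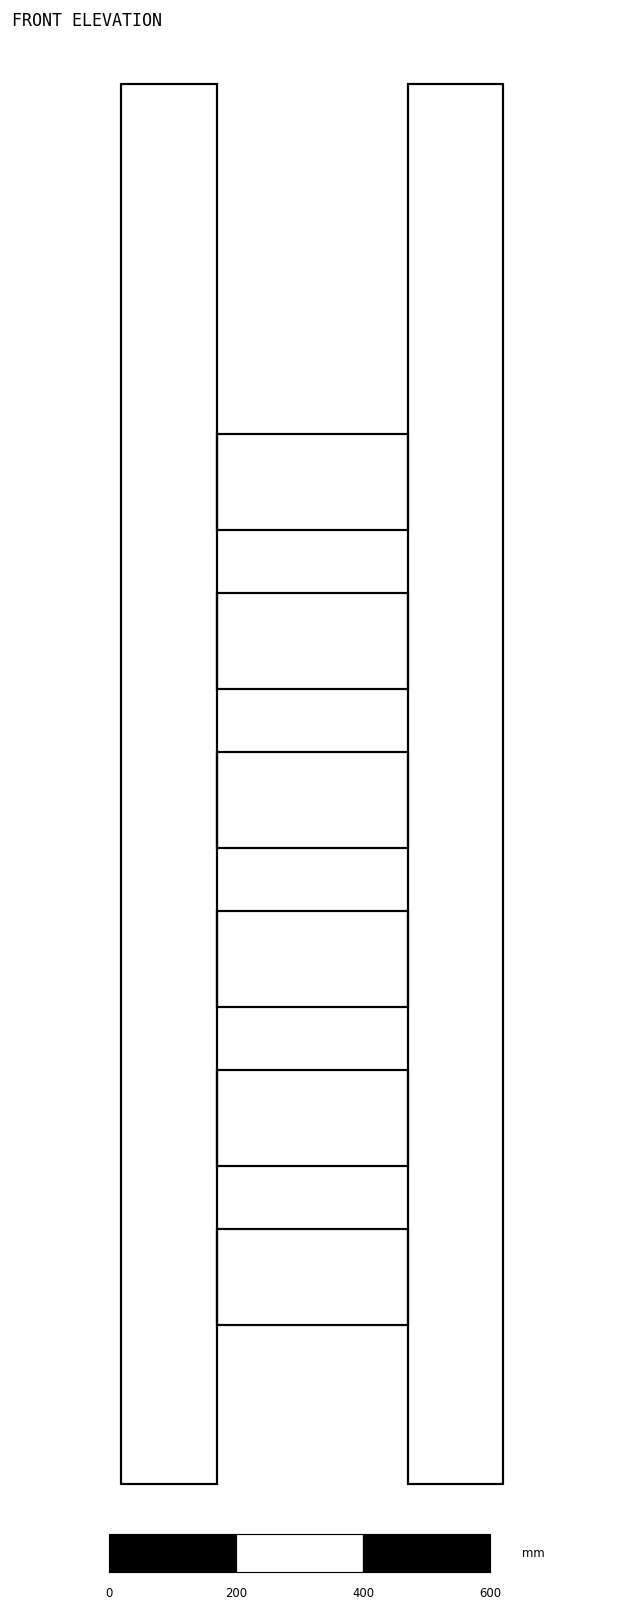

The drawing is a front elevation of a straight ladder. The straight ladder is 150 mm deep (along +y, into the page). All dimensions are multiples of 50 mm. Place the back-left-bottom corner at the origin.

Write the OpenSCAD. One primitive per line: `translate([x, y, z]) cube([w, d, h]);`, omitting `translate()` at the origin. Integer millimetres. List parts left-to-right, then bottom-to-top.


cube([150, 150, 2200]);
translate([150, 0, 250]) cube([300, 150, 150]);
translate([150, 0, 500]) cube([300, 150, 150]);
translate([150, 0, 750]) cube([300, 150, 150]);
translate([150, 0, 1000]) cube([300, 150, 150]);
translate([150, 0, 1250]) cube([300, 150, 150]);
translate([150, 0, 1500]) cube([300, 150, 150]);
translate([450, 0, 0]) cube([150, 150, 2200]);


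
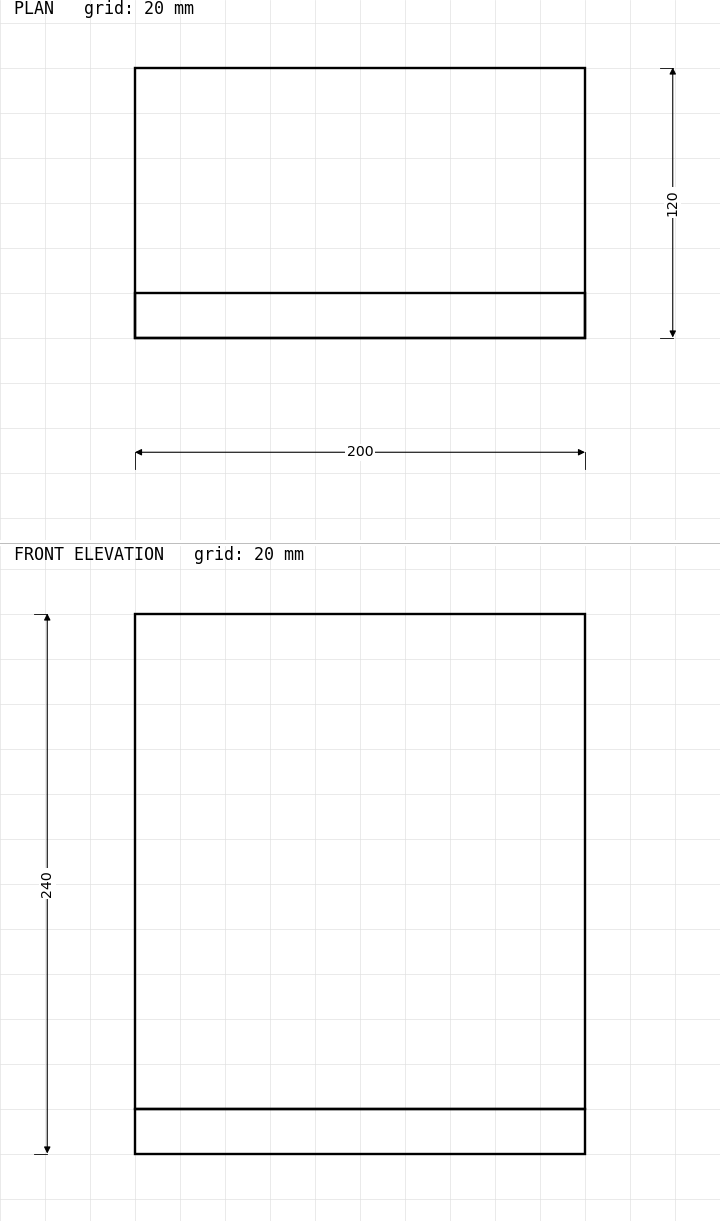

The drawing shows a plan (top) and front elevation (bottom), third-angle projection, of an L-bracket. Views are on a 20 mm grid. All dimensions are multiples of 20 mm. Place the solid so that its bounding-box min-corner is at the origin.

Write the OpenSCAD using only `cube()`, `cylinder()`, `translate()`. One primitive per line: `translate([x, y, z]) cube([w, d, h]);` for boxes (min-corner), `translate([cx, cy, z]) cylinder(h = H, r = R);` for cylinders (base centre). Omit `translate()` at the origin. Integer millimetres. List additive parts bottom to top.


cube([200, 120, 20]);
translate([0, 0, 20]) cube([200, 20, 220]);
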